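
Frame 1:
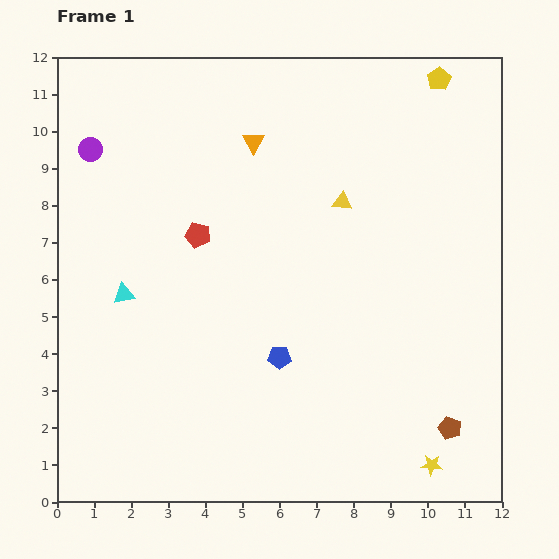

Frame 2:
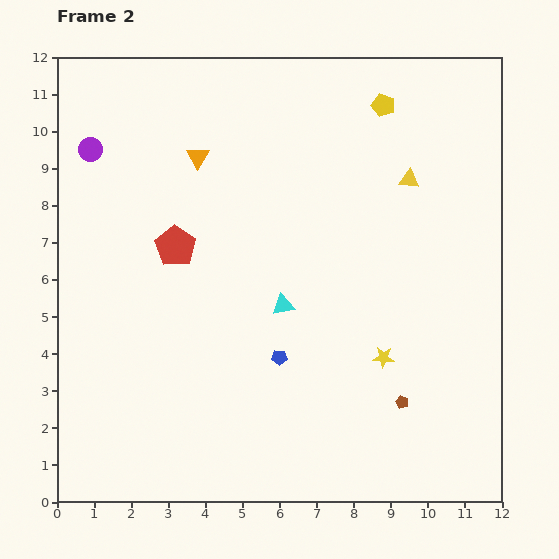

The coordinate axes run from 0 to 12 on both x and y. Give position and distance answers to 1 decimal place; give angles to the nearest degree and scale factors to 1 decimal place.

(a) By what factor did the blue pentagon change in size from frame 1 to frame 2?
0.7×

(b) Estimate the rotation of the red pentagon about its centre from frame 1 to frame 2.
21° clockwise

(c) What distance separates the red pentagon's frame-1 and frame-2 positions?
0.7

The red pentagon moved from (3.8, 7.2) to (3.2, 6.9), a distance of √(0.6² + 0.3²) ≈ 0.7.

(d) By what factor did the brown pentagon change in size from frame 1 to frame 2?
0.6×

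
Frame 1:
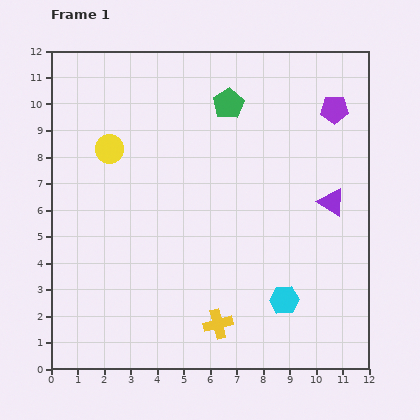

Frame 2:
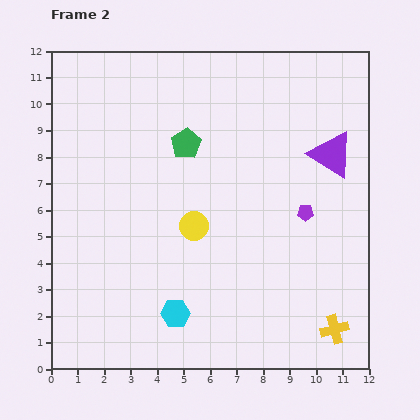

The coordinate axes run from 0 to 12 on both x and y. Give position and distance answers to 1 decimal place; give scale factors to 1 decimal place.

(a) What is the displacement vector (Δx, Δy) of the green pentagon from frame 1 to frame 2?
(-1.6, -1.5)

The green pentagon was at (6.7, 10.0) in frame 1 and (5.1, 8.5) in frame 2.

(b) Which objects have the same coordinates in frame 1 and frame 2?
none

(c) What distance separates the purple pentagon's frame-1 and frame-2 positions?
4.1

The purple pentagon moved from (10.7, 9.8) to (9.6, 5.9), a distance of √(1.1² + 3.9²) ≈ 4.1.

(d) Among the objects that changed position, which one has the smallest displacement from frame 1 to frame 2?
the purple triangle

(moved 1.8)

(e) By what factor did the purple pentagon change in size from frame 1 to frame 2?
0.6×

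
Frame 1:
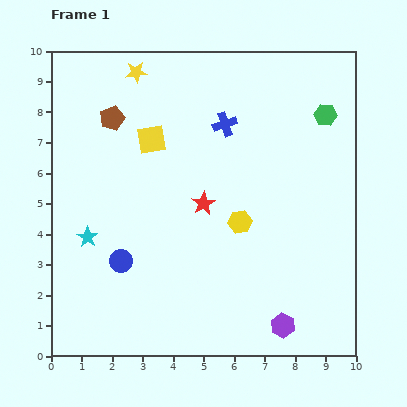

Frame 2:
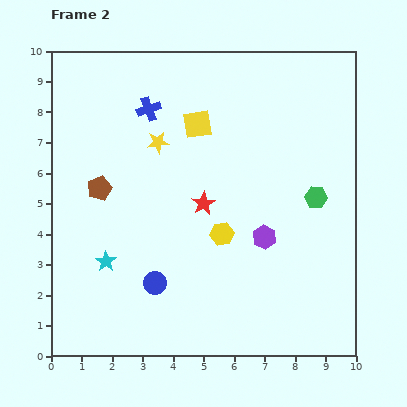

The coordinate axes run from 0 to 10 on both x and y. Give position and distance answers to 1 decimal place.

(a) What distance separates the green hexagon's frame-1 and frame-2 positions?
2.7

The green hexagon moved from (9.0, 7.9) to (8.7, 5.2), a distance of √(0.3² + 2.7²) ≈ 2.7.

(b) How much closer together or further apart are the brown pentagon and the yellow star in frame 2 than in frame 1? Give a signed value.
+0.7

Distance in frame 1: 1.7. Distance in frame 2: 2.4.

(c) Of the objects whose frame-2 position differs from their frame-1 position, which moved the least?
the yellow hexagon

(moved 0.7)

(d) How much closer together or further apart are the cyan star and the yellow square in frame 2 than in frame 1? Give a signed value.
+1.6

Distance in frame 1: 3.8. Distance in frame 2: 5.4.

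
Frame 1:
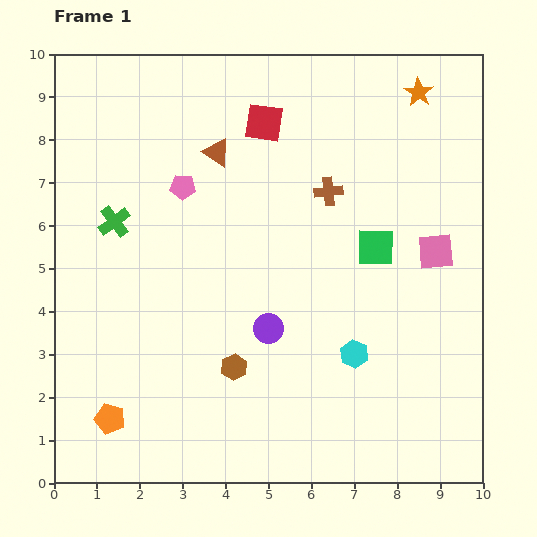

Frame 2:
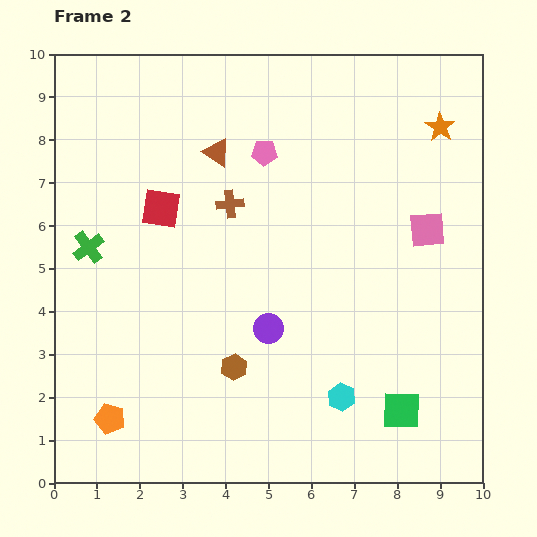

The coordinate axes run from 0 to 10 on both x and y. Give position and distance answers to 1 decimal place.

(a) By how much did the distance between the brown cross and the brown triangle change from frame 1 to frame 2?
-1.6

Distance in frame 1: 2.8. Distance in frame 2: 1.2.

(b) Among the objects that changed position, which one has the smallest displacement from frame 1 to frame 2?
the pink square

(moved 0.5)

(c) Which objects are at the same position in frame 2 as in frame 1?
the orange pentagon, the brown triangle, the brown hexagon, the purple circle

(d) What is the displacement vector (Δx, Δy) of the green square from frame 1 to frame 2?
(0.6, -3.8)

The green square was at (7.5, 5.5) in frame 1 and (8.1, 1.7) in frame 2.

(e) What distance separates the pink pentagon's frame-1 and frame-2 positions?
2.1

The pink pentagon moved from (3.0, 6.9) to (4.9, 7.7), a distance of √(1.9² + 0.8²) ≈ 2.1.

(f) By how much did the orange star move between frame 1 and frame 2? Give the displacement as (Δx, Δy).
(0.5, -0.8)

The orange star was at (8.5, 9.1) in frame 1 and (9.0, 8.3) in frame 2.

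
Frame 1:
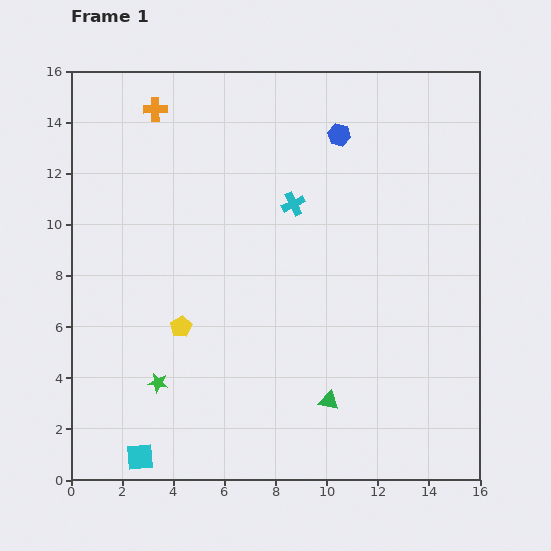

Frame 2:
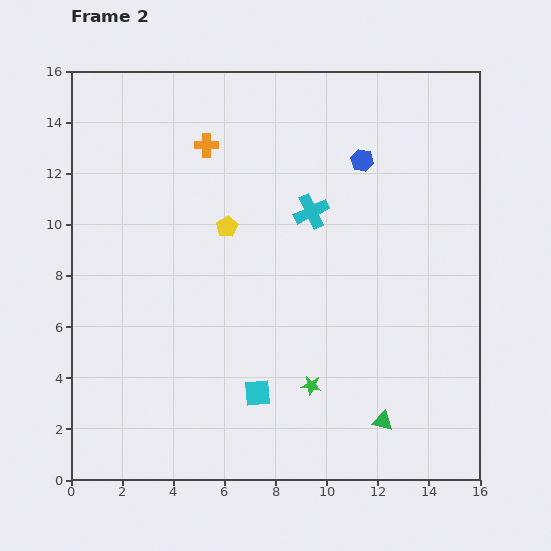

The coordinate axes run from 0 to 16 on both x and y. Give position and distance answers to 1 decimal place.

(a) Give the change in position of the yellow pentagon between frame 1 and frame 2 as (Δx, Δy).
(1.8, 3.9)

The yellow pentagon was at (4.3, 6.0) in frame 1 and (6.1, 9.9) in frame 2.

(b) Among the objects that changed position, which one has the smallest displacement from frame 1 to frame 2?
the cyan cross

(moved 0.8)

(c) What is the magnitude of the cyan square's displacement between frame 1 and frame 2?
5.2

The cyan square moved from (2.7, 0.9) to (7.3, 3.4), a distance of √(4.6² + 2.5²) ≈ 5.2.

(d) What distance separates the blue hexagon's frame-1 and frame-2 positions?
1.3

The blue hexagon moved from (10.5, 13.5) to (11.4, 12.5), a distance of √(0.9² + 1.0²) ≈ 1.3.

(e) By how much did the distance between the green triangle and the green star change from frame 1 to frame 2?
-3.6

Distance in frame 1: 6.7. Distance in frame 2: 3.1.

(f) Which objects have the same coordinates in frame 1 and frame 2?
none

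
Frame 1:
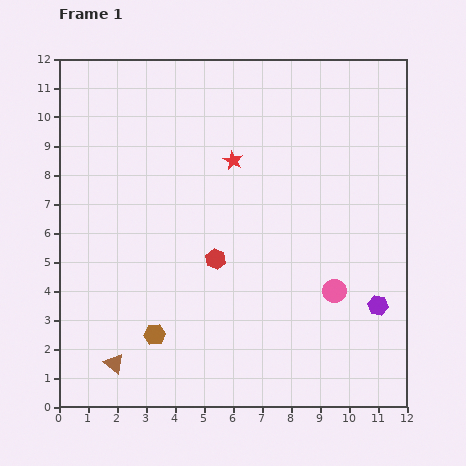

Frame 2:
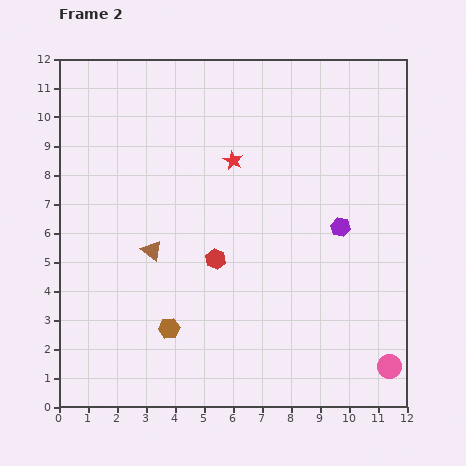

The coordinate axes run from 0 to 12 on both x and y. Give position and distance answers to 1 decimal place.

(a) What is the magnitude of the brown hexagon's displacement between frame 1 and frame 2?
0.5

The brown hexagon moved from (3.3, 2.5) to (3.8, 2.7), a distance of √(0.5² + 0.2²) ≈ 0.5.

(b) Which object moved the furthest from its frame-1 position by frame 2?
the brown triangle

(moved 4.1; next 3.2)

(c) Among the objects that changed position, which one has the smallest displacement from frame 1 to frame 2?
the brown hexagon

(moved 0.5)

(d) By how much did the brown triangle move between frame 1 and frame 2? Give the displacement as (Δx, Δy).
(1.3, 3.9)

The brown triangle was at (1.9, 1.5) in frame 1 and (3.2, 5.4) in frame 2.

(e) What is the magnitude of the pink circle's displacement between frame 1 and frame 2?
3.2

The pink circle moved from (9.5, 4.0) to (11.4, 1.4), a distance of √(1.9² + 2.6²) ≈ 3.2.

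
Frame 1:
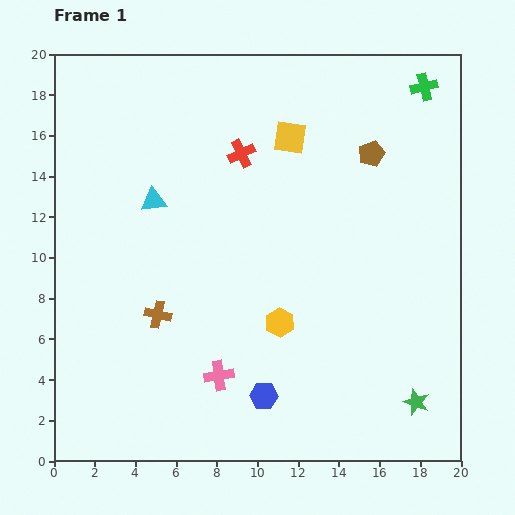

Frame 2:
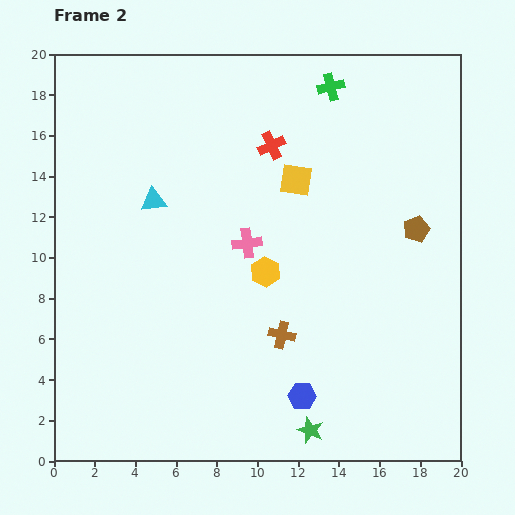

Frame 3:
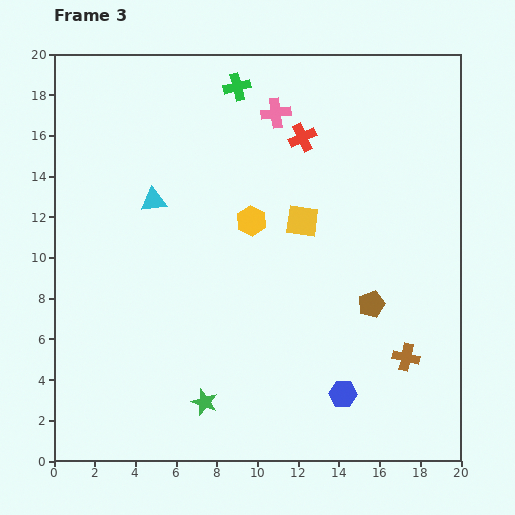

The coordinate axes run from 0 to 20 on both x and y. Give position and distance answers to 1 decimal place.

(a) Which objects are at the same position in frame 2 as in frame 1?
the cyan triangle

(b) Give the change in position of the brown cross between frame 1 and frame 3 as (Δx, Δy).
(12.2, -2.1)

The brown cross was at (5.1, 7.2) in frame 1 and (17.3, 5.1) in frame 3.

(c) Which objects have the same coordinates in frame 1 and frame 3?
the cyan triangle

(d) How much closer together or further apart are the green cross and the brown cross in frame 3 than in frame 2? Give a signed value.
+3.3

Distance in frame 2: 12.4. Distance in frame 3: 15.7.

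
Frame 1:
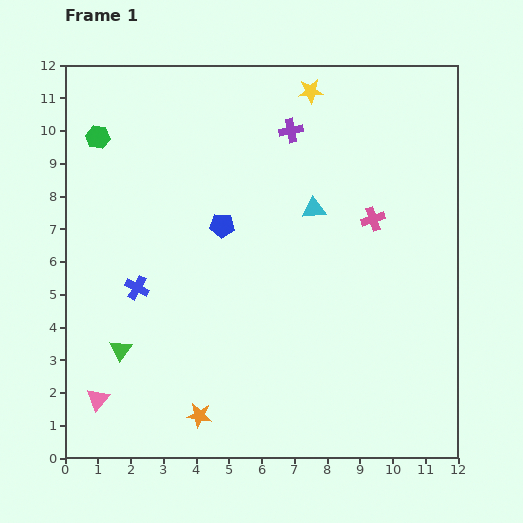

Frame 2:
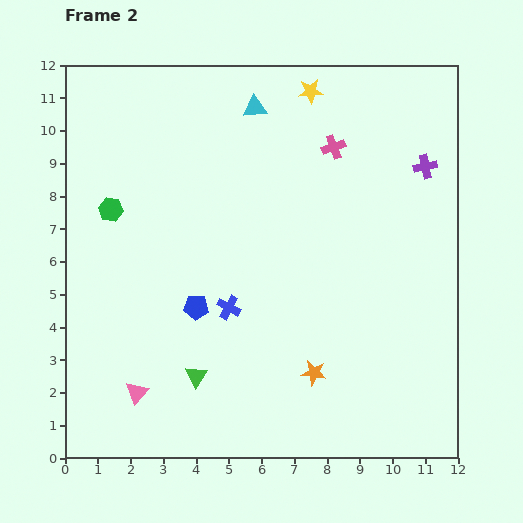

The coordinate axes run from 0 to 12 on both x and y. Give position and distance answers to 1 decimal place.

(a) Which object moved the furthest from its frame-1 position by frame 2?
the purple cross

(moved 4.2; next 3.7)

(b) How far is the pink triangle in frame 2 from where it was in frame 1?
1.2

The pink triangle moved from (1.0, 1.8) to (2.2, 2.0), a distance of √(1.2² + 0.2²) ≈ 1.2.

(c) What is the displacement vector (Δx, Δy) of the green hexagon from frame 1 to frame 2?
(0.4, -2.2)

The green hexagon was at (1.0, 9.8) in frame 1 and (1.4, 7.6) in frame 2.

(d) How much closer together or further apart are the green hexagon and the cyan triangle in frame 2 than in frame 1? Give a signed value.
-1.6

Distance in frame 1: 7.0. Distance in frame 2: 5.4.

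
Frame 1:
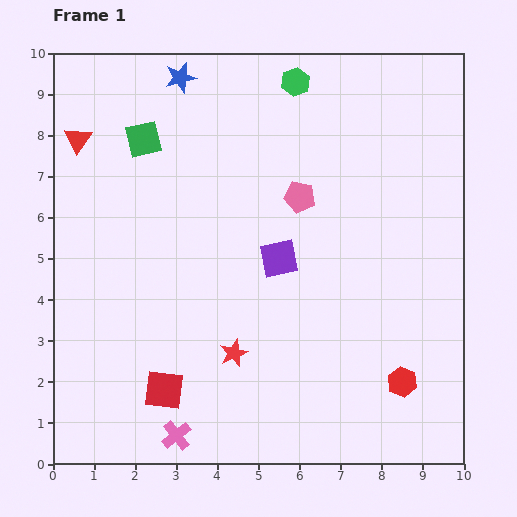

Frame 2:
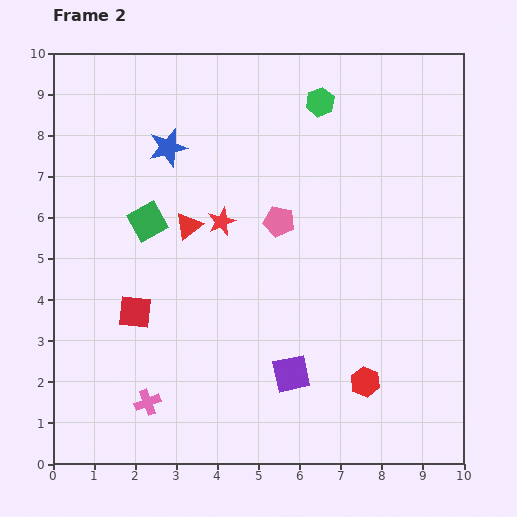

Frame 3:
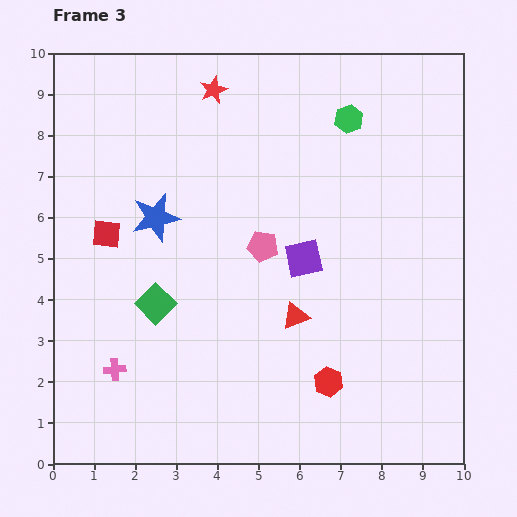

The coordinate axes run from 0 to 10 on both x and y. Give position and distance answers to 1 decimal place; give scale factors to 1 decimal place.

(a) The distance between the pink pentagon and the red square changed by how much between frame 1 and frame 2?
-1.6

Distance in frame 1: 5.7. Distance in frame 2: 4.1.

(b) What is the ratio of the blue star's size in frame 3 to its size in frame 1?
1.5×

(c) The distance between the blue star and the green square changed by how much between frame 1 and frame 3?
+0.4

Distance in frame 1: 1.7. Distance in frame 3: 2.1.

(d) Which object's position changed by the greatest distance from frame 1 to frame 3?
the red triangle

(moved 6.8; next 6.4)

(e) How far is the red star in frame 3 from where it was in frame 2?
3.2

The red star moved from (4.1, 5.9) to (3.9, 9.1), a distance of √(0.2² + 3.2²) ≈ 3.2.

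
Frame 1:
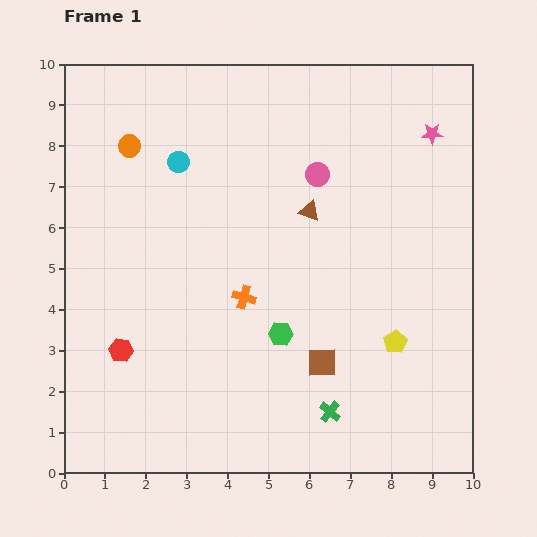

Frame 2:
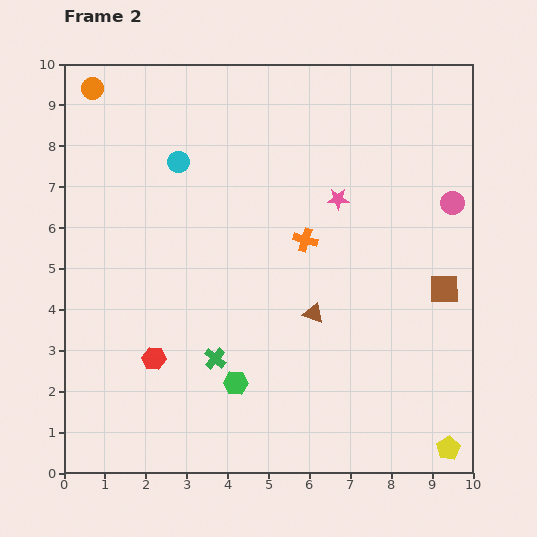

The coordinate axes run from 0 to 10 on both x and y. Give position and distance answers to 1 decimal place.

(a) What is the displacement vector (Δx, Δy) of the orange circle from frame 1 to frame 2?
(-0.9, 1.4)

The orange circle was at (1.6, 8.0) in frame 1 and (0.7, 9.4) in frame 2.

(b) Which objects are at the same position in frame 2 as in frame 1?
the cyan circle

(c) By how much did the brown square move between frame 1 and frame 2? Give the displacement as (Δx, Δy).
(3.0, 1.8)

The brown square was at (6.3, 2.7) in frame 1 and (9.3, 4.5) in frame 2.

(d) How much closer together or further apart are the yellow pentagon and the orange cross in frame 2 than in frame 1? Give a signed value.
+2.3

Distance in frame 1: 3.9. Distance in frame 2: 6.2.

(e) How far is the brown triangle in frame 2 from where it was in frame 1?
2.5

The brown triangle moved from (6.0, 6.4) to (6.1, 3.9), a distance of √(0.1² + 2.5²) ≈ 2.5.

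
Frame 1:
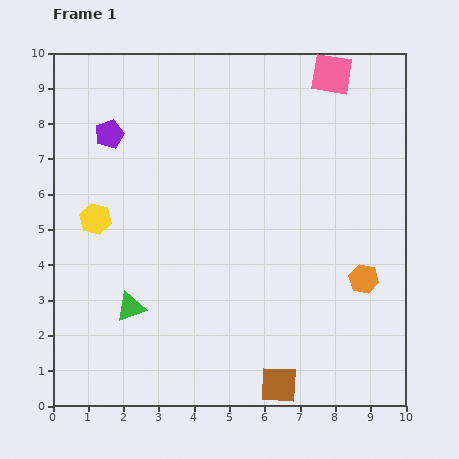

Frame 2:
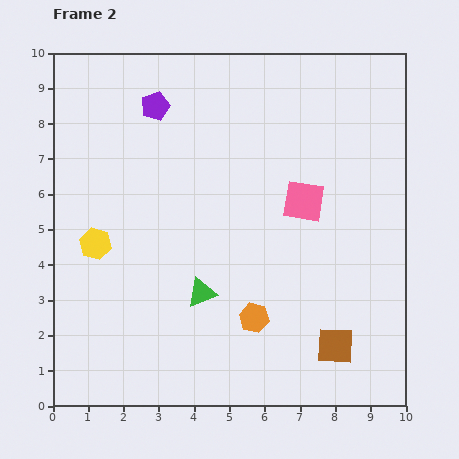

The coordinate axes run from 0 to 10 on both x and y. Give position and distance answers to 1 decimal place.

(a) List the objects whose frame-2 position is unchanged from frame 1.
none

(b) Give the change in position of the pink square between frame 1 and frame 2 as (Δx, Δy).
(-0.8, -3.6)

The pink square was at (7.9, 9.4) in frame 1 and (7.1, 5.8) in frame 2.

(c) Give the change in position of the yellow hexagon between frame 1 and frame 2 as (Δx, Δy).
(0.0, -0.7)

The yellow hexagon was at (1.2, 5.3) in frame 1 and (1.2, 4.6) in frame 2.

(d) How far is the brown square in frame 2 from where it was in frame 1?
1.9

The brown square moved from (6.4, 0.6) to (8.0, 1.7), a distance of √(1.6² + 1.1²) ≈ 1.9.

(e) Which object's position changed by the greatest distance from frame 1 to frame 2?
the pink square

(moved 3.7; next 3.3)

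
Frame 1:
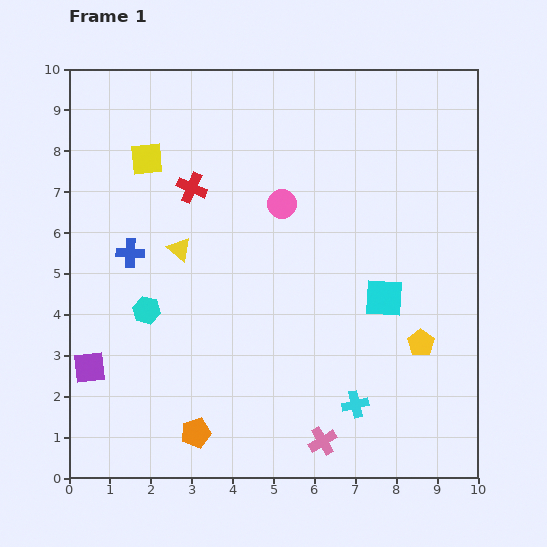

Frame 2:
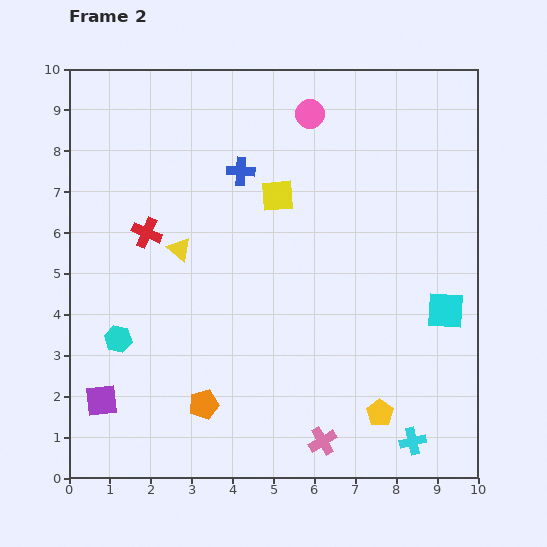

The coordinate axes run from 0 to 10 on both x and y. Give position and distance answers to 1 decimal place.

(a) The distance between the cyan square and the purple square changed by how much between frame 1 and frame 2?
+1.3

Distance in frame 1: 7.4. Distance in frame 2: 8.7.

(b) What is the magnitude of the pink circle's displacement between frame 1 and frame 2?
2.3

The pink circle moved from (5.2, 6.7) to (5.9, 8.9), a distance of √(0.7² + 2.2²) ≈ 2.3.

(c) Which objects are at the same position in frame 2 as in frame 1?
the yellow triangle, the pink cross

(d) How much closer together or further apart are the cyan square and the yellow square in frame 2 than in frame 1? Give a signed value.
-1.7

Distance in frame 1: 6.7. Distance in frame 2: 5.0.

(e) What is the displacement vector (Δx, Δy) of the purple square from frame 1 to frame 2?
(0.3, -0.8)

The purple square was at (0.5, 2.7) in frame 1 and (0.8, 1.9) in frame 2.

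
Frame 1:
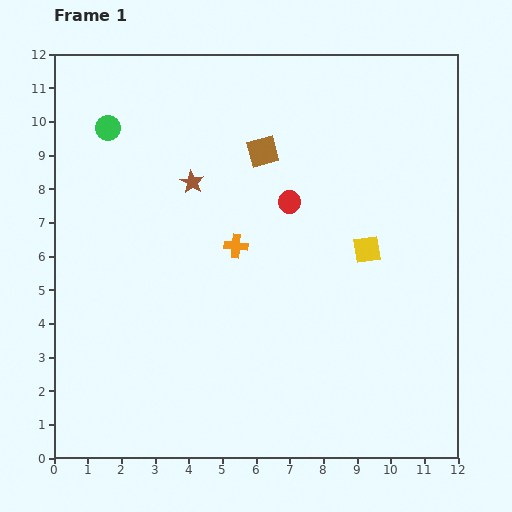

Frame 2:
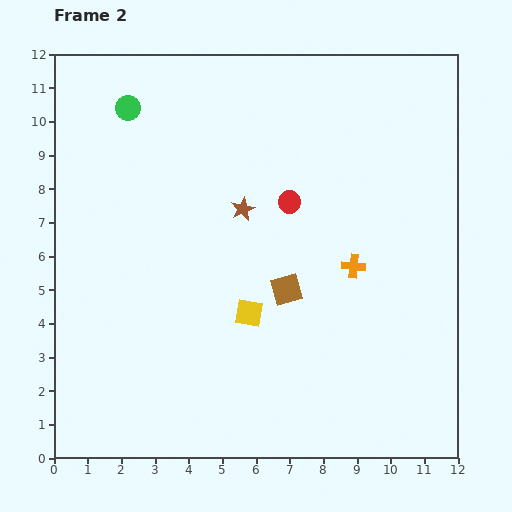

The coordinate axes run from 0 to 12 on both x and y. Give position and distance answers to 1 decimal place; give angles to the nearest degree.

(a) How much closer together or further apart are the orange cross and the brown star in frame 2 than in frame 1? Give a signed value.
+1.4

Distance in frame 1: 2.3. Distance in frame 2: 3.7.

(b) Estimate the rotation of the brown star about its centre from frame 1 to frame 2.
15° clockwise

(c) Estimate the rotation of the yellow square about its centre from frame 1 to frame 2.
17° clockwise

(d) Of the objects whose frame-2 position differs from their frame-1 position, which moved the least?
the green circle

(moved 0.8)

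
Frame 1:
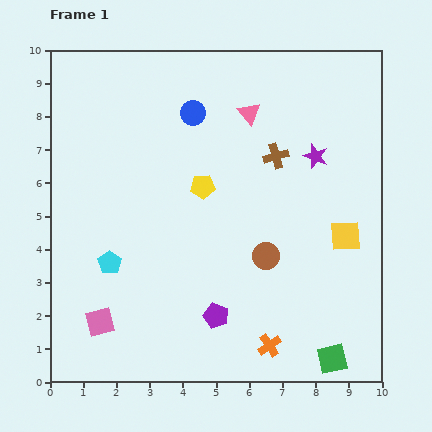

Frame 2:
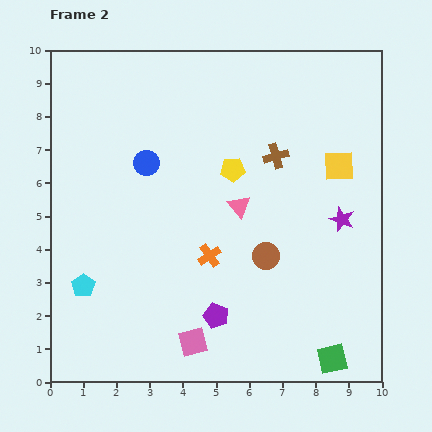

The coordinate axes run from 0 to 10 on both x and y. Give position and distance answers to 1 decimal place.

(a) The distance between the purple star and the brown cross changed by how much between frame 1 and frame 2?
+1.6

Distance in frame 1: 1.2. Distance in frame 2: 2.8.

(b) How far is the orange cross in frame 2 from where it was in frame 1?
3.2

The orange cross moved from (6.6, 1.1) to (4.8, 3.8), a distance of √(1.8² + 2.7²) ≈ 3.2.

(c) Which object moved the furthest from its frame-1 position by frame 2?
the orange cross

(moved 3.2; next 2.9)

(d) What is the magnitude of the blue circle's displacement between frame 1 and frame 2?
2.1

The blue circle moved from (4.3, 8.1) to (2.9, 6.6), a distance of √(1.4² + 1.5²) ≈ 2.1.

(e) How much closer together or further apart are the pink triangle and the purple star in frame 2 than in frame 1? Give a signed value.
+0.7

Distance in frame 1: 2.4. Distance in frame 2: 3.1.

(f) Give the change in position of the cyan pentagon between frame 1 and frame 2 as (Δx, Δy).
(-0.8, -0.7)

The cyan pentagon was at (1.8, 3.6) in frame 1 and (1.0, 2.9) in frame 2.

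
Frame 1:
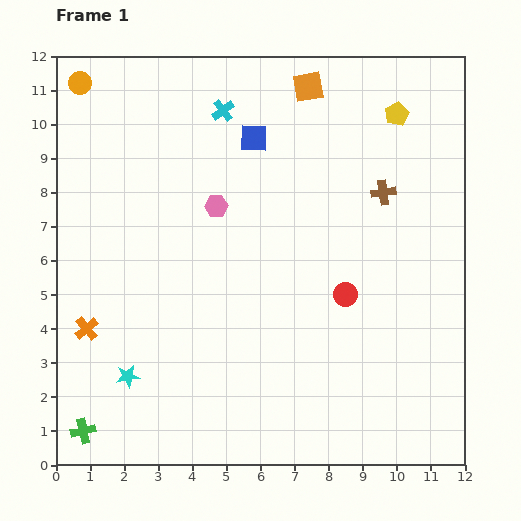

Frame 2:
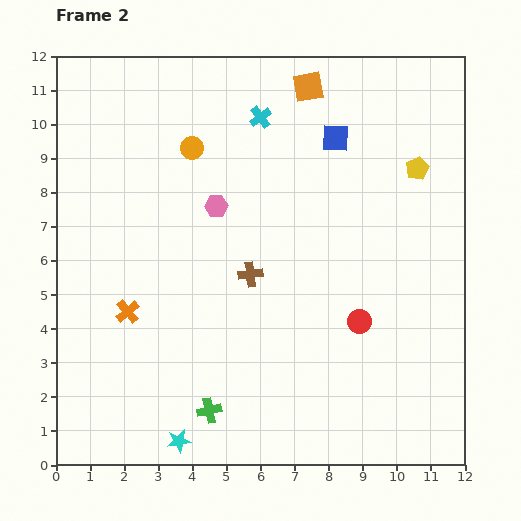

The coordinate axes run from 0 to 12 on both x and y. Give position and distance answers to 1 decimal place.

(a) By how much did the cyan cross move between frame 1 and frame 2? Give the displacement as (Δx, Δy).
(1.1, -0.2)

The cyan cross was at (4.9, 10.4) in frame 1 and (6.0, 10.2) in frame 2.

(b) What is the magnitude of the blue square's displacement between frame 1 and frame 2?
2.4

The blue square moved from (5.8, 9.6) to (8.2, 9.6), a distance of √(2.4² + 0.0²) ≈ 2.4.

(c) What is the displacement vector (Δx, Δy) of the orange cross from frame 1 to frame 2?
(1.2, 0.5)

The orange cross was at (0.9, 4.0) in frame 1 and (2.1, 4.5) in frame 2.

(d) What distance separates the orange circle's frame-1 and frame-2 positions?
3.8

The orange circle moved from (0.7, 11.2) to (4.0, 9.3), a distance of √(3.3² + 1.9²) ≈ 3.8.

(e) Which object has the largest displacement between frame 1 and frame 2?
the brown cross

(moved 4.6; next 3.8)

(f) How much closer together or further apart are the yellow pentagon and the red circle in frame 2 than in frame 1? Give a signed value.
-0.7

Distance in frame 1: 5.5. Distance in frame 2: 4.8.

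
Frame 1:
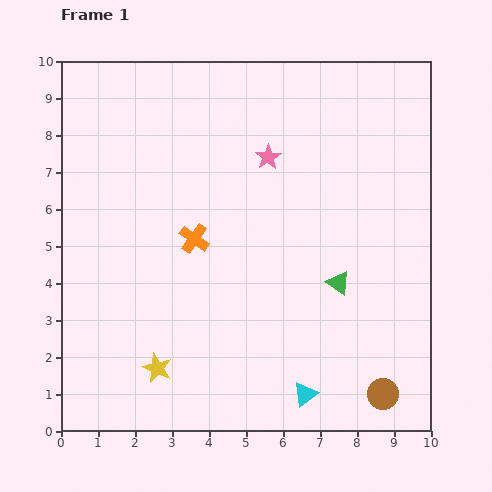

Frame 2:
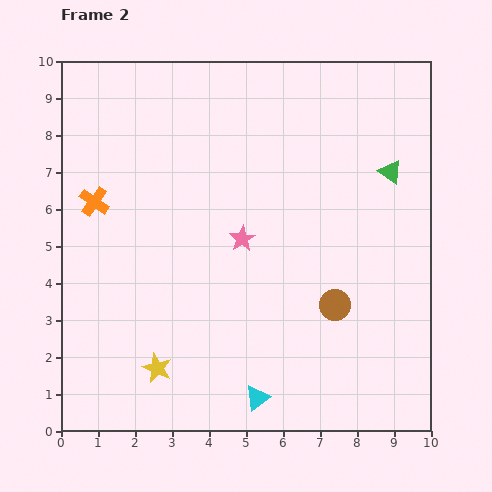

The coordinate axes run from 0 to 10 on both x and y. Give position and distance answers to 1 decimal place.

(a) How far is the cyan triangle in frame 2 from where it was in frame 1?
1.3

The cyan triangle moved from (6.6, 1.0) to (5.3, 0.9), a distance of √(1.3² + 0.1²) ≈ 1.3.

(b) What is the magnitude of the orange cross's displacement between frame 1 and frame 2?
2.9

The orange cross moved from (3.6, 5.2) to (0.9, 6.2), a distance of √(2.7² + 1.0²) ≈ 2.9.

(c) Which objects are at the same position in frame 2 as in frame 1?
the yellow star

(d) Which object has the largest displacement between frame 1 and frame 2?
the green triangle

(moved 3.3; next 2.9)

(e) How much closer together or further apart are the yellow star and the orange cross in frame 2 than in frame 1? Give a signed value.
+1.2

Distance in frame 1: 3.6. Distance in frame 2: 4.8.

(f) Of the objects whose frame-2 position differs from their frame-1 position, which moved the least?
the cyan triangle

(moved 1.3)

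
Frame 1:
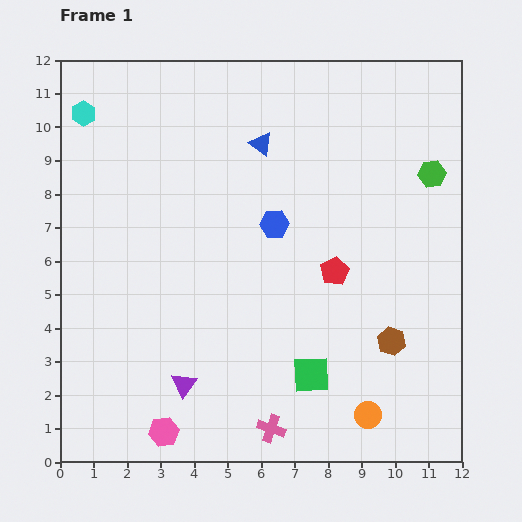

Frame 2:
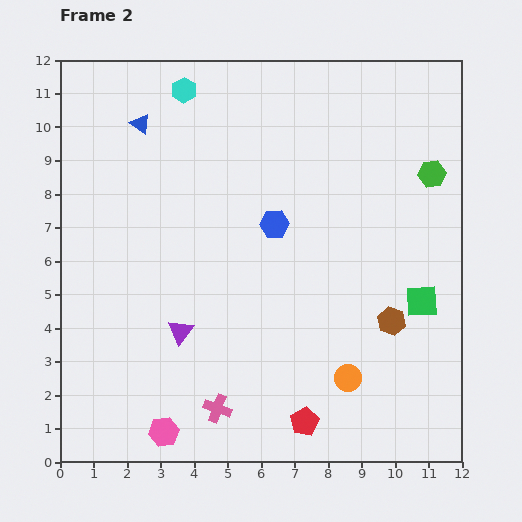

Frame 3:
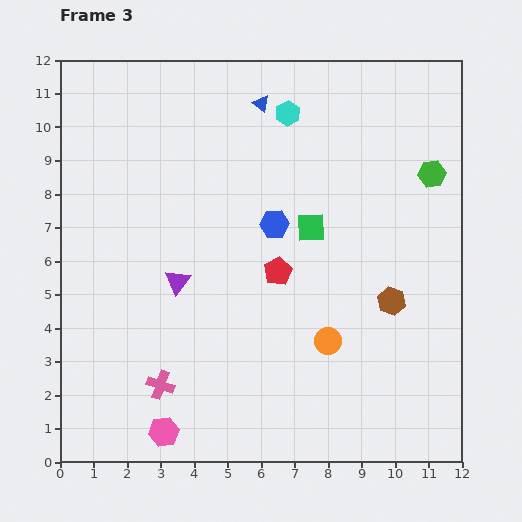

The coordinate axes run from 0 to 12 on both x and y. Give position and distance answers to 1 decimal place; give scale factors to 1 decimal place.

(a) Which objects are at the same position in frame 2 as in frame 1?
the blue hexagon, the pink hexagon, the green hexagon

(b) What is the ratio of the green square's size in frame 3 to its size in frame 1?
0.8×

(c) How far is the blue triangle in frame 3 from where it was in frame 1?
1.2

The blue triangle moved from (6.0, 9.5) to (6.0, 10.7), a distance of √(0.0² + 1.2²) ≈ 1.2.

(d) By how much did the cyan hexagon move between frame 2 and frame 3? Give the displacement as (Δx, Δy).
(3.1, -0.7)

The cyan hexagon was at (3.7, 11.1) in frame 2 and (6.8, 10.4) in frame 3.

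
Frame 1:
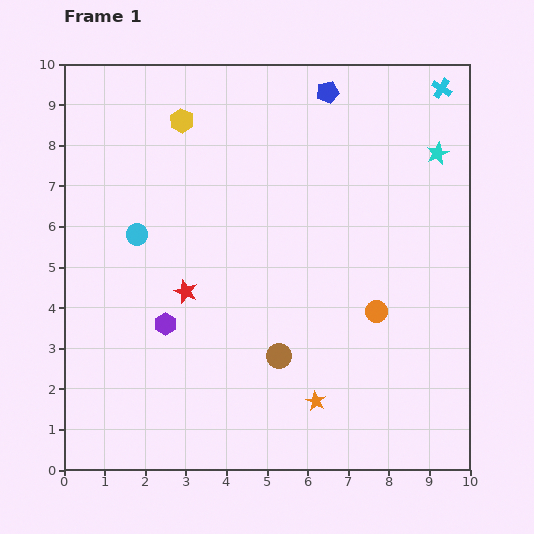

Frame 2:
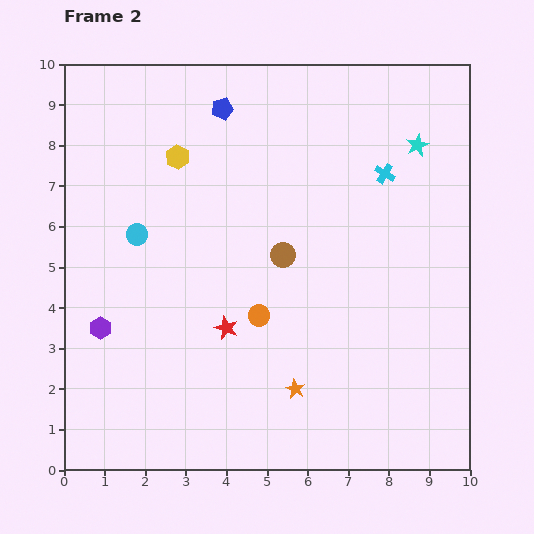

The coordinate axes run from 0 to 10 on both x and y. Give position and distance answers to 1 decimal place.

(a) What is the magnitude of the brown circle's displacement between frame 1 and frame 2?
2.5

The brown circle moved from (5.3, 2.8) to (5.4, 5.3), a distance of √(0.1² + 2.5²) ≈ 2.5.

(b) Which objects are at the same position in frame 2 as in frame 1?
the cyan circle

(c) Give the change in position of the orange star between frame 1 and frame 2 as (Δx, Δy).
(-0.5, 0.3)

The orange star was at (6.2, 1.7) in frame 1 and (5.7, 2.0) in frame 2.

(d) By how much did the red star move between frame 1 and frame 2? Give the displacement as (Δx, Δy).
(1.0, -0.9)

The red star was at (3.0, 4.4) in frame 1 and (4.0, 3.5) in frame 2.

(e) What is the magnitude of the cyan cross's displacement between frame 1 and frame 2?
2.5

The cyan cross moved from (9.3, 9.4) to (7.9, 7.3), a distance of √(1.4² + 2.1²) ≈ 2.5.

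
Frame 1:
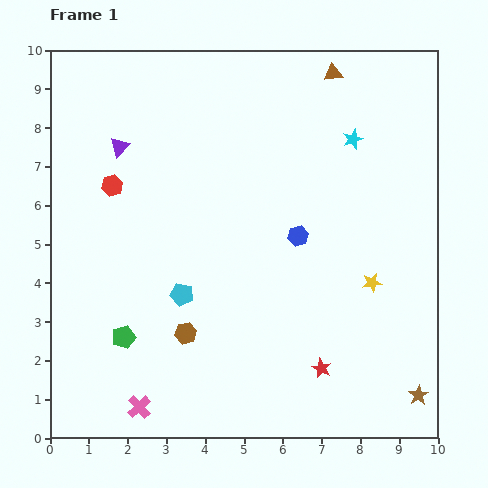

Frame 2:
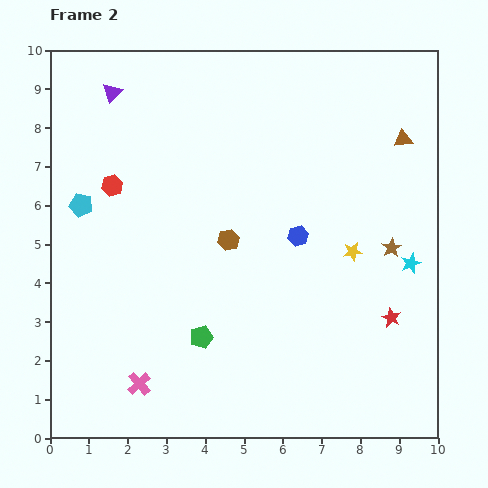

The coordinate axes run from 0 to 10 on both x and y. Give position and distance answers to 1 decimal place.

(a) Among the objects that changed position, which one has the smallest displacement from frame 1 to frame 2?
the pink cross

(moved 0.6)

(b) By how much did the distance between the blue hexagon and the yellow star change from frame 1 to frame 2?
-0.7

Distance in frame 1: 2.2. Distance in frame 2: 1.5.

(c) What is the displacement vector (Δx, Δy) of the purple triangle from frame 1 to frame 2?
(-0.2, 1.4)

The purple triangle was at (1.8, 7.5) in frame 1 and (1.6, 8.9) in frame 2.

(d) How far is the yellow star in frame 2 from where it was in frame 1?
0.9

The yellow star moved from (8.3, 4.0) to (7.8, 4.8), a distance of √(0.5² + 0.8²) ≈ 0.9.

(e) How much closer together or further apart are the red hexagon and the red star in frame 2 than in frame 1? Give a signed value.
+0.8

Distance in frame 1: 7.2. Distance in frame 2: 8.0.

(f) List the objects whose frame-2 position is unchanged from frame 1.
the blue hexagon, the red hexagon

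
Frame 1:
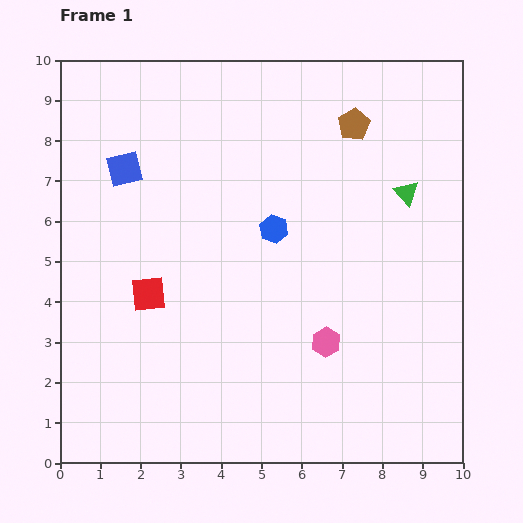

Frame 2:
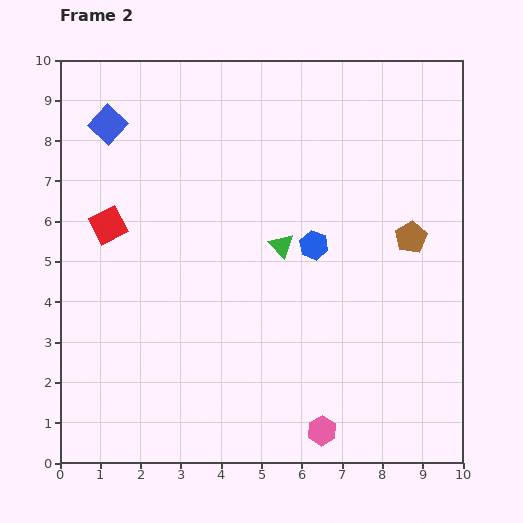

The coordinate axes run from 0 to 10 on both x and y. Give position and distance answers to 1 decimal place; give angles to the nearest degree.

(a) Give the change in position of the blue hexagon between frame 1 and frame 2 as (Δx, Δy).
(1.0, -0.4)

The blue hexagon was at (5.3, 5.8) in frame 1 and (6.3, 5.4) in frame 2.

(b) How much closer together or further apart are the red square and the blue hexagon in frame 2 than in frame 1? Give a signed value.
+1.6

Distance in frame 1: 3.5. Distance in frame 2: 5.1.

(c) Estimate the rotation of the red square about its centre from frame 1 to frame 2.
21° counter-clockwise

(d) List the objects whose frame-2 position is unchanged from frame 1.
none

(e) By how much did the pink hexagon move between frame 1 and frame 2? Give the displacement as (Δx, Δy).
(-0.1, -2.2)

The pink hexagon was at (6.6, 3.0) in frame 1 and (6.5, 0.8) in frame 2.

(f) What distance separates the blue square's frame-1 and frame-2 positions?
1.2

The blue square moved from (1.6, 7.3) to (1.2, 8.4), a distance of √(0.4² + 1.1²) ≈ 1.2.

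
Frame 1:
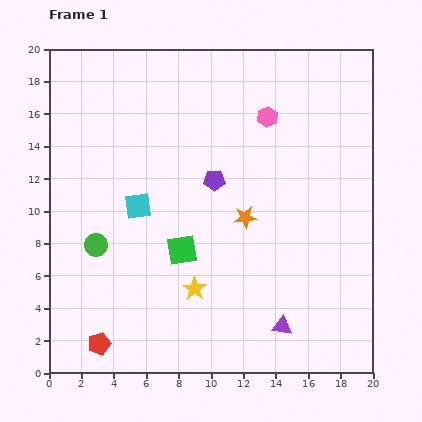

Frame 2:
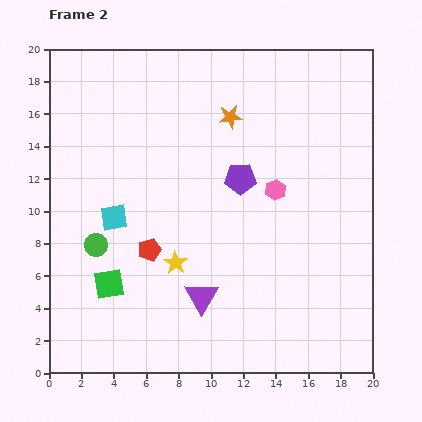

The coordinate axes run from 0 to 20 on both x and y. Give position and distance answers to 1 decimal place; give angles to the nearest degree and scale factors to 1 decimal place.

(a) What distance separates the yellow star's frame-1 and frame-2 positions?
2.0

The yellow star moved from (9.0, 5.2) to (7.8, 6.8), a distance of √(1.2² + 1.6²) ≈ 2.0.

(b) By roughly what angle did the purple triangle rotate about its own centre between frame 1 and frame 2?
53° clockwise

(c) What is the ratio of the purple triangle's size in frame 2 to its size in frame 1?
1.6×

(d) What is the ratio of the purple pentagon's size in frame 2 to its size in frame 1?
1.5×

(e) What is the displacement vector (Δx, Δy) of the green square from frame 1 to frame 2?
(-4.5, -2.1)

The green square was at (8.2, 7.6) in frame 1 and (3.7, 5.5) in frame 2.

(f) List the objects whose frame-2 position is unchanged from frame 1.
the green circle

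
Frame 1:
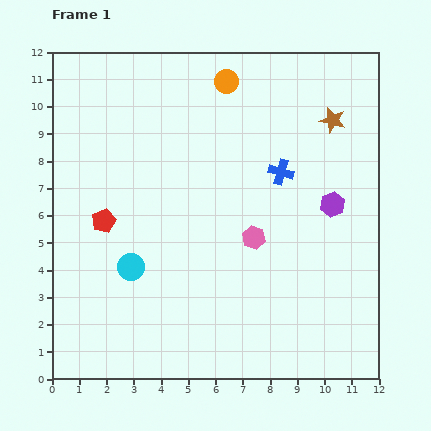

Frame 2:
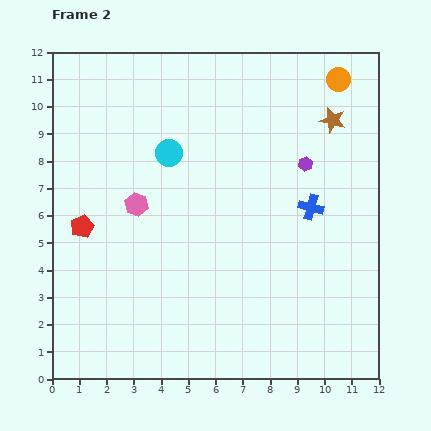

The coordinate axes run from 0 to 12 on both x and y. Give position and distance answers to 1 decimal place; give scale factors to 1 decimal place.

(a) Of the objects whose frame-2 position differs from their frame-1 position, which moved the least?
the red pentagon

(moved 0.8)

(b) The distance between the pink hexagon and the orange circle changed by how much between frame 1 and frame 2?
+2.9

Distance in frame 1: 5.8. Distance in frame 2: 8.7.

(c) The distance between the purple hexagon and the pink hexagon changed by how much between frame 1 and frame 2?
+3.3

Distance in frame 1: 3.1. Distance in frame 2: 6.4.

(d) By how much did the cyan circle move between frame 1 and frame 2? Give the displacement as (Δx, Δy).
(1.4, 4.2)

The cyan circle was at (2.9, 4.1) in frame 1 and (4.3, 8.3) in frame 2.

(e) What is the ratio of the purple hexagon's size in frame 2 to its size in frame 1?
0.6×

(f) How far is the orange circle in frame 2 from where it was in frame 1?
4.1

The orange circle moved from (6.4, 10.9) to (10.5, 11.0), a distance of √(4.1² + 0.1²) ≈ 4.1.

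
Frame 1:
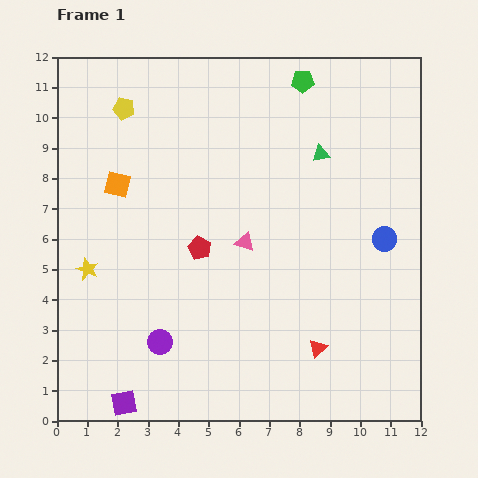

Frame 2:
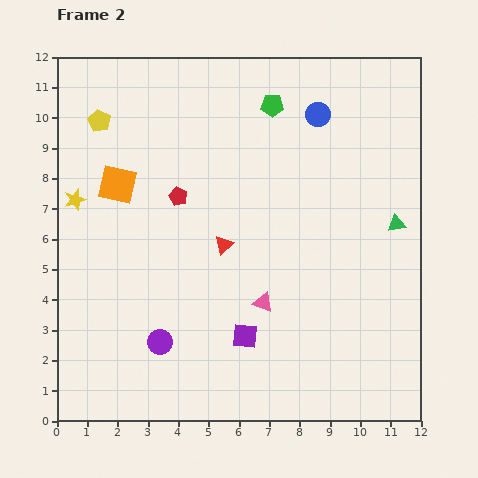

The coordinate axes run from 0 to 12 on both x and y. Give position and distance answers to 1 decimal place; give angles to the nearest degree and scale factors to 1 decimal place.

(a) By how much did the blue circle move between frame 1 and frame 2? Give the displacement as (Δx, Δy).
(-2.2, 4.1)

The blue circle was at (10.8, 6.0) in frame 1 and (8.6, 10.1) in frame 2.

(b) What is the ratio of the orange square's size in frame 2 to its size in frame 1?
1.5×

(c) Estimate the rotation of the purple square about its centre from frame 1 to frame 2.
16° clockwise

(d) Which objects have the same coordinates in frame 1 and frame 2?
the orange square, the purple circle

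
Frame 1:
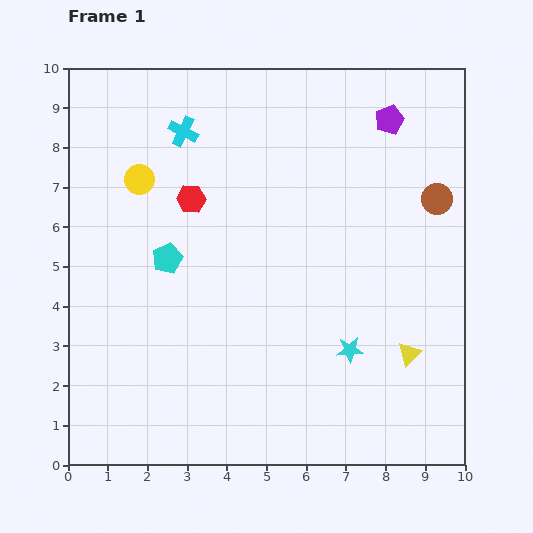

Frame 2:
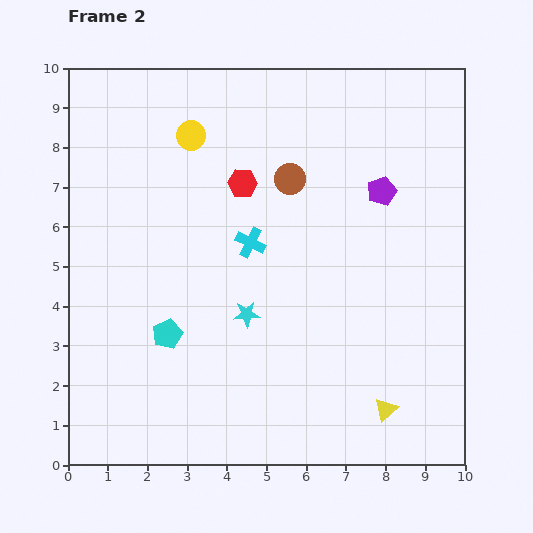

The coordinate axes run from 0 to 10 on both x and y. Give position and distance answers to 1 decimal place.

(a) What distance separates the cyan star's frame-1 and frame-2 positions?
2.8

The cyan star moved from (7.1, 2.9) to (4.5, 3.8), a distance of √(2.6² + 0.9²) ≈ 2.8.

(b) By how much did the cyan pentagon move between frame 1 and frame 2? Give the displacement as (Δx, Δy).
(0.0, -1.9)

The cyan pentagon was at (2.5, 5.2) in frame 1 and (2.5, 3.3) in frame 2.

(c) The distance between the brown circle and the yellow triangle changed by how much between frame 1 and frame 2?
+2.3

Distance in frame 1: 4.0. Distance in frame 2: 6.3.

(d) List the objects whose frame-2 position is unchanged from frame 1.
none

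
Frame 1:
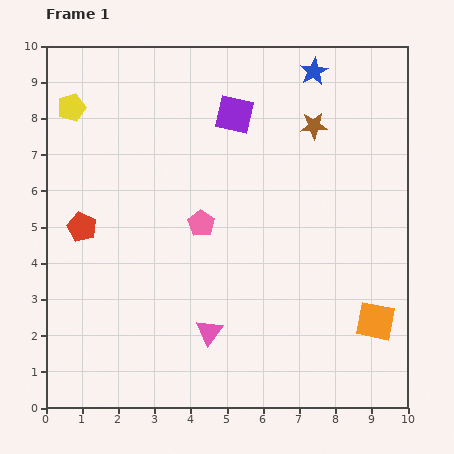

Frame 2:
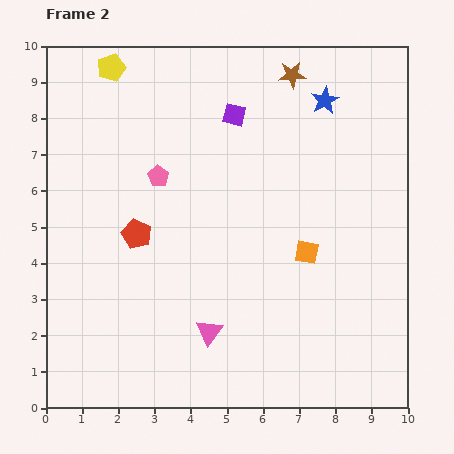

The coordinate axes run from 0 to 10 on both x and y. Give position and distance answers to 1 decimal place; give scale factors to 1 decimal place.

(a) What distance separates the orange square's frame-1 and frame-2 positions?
2.7

The orange square moved from (9.1, 2.4) to (7.2, 4.3), a distance of √(1.9² + 1.9²) ≈ 2.7.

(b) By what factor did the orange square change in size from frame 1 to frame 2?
0.6×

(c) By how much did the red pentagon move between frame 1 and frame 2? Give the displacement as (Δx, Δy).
(1.5, -0.2)

The red pentagon was at (1.0, 5.0) in frame 1 and (2.5, 4.8) in frame 2.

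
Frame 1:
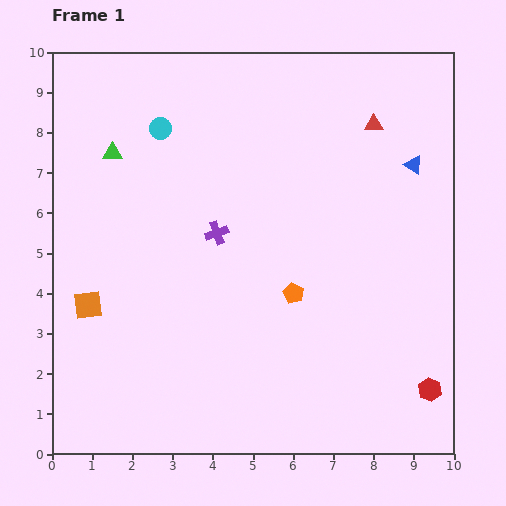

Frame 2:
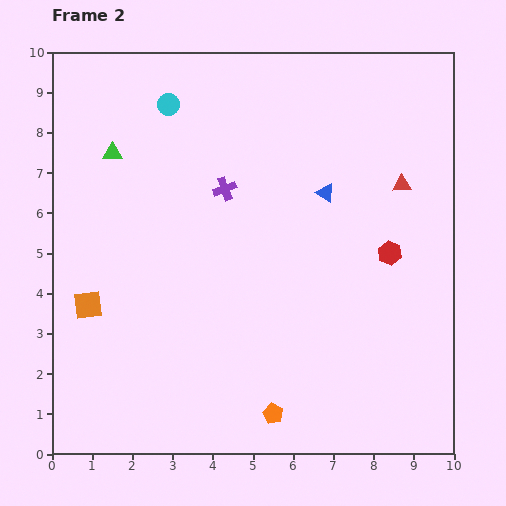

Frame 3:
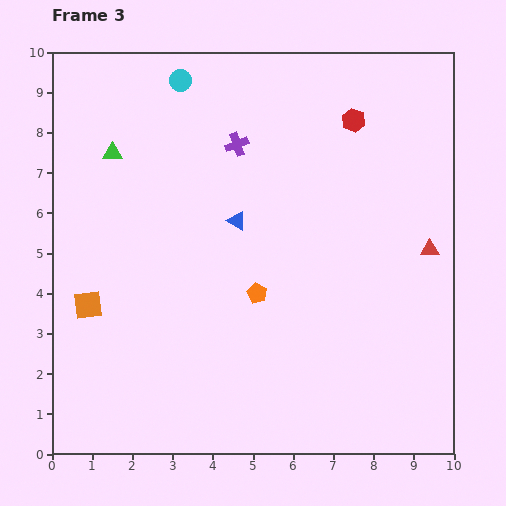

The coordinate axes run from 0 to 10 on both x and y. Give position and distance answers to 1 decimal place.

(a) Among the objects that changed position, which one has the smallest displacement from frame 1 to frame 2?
the cyan circle

(moved 0.6)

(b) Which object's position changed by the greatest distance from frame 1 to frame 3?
the red hexagon

(moved 7.0; next 4.6)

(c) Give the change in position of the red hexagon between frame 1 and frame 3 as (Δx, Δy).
(-1.9, 6.7)

The red hexagon was at (9.4, 1.6) in frame 1 and (7.5, 8.3) in frame 3.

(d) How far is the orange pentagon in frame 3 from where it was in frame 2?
3.0

The orange pentagon moved from (5.5, 1.0) to (5.1, 4.0), a distance of √(0.4² + 3.0²) ≈ 3.0.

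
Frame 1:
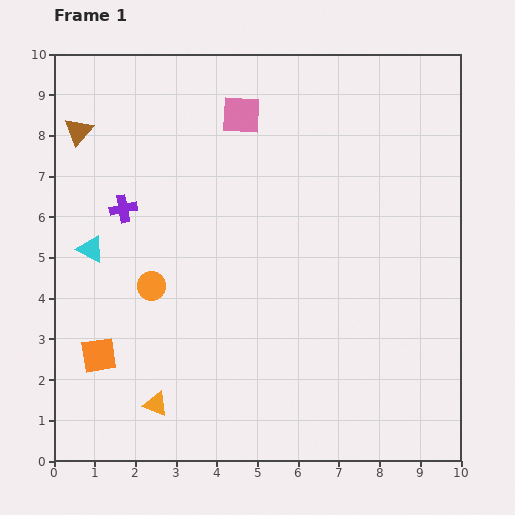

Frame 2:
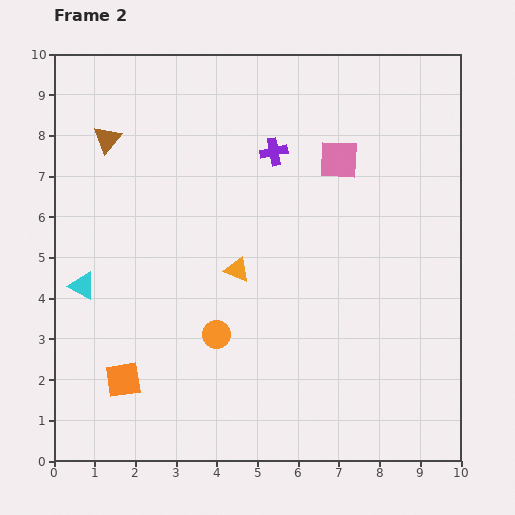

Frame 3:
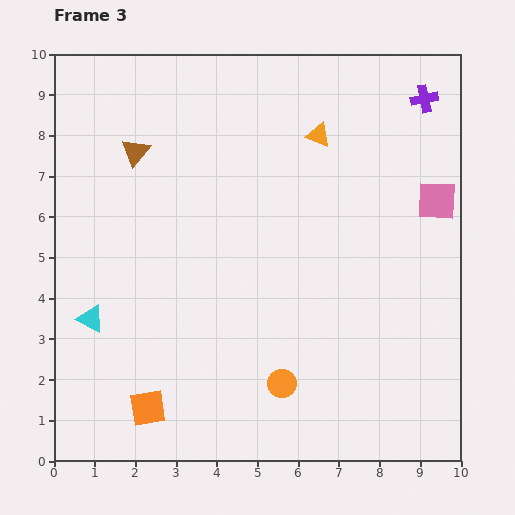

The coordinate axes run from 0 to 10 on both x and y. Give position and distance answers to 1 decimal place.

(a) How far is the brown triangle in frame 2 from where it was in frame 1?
0.7

The brown triangle moved from (0.6, 8.1) to (1.3, 7.9), a distance of √(0.7² + 0.2²) ≈ 0.7.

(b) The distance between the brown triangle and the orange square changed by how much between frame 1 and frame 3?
+0.8

Distance in frame 1: 5.5. Distance in frame 3: 6.3.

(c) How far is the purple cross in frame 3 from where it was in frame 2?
3.9

The purple cross moved from (5.4, 7.6) to (9.1, 8.9), a distance of √(3.7² + 1.3²) ≈ 3.9.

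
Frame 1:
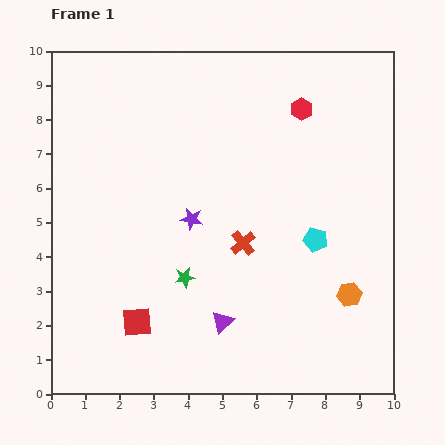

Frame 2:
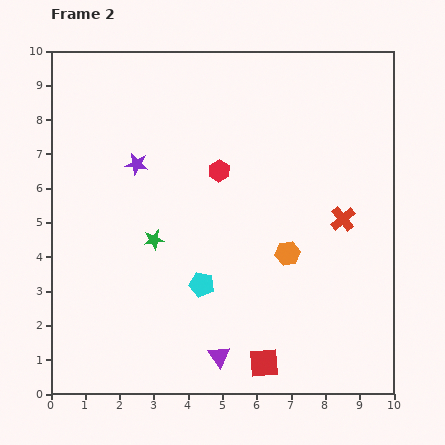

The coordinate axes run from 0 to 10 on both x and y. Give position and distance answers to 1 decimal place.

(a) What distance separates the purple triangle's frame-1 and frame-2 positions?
1.0

The purple triangle moved from (5.0, 2.1) to (4.9, 1.1), a distance of √(0.1² + 1.0²) ≈ 1.0.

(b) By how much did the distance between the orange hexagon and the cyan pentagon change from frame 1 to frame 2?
+0.8

Distance in frame 1: 1.9. Distance in frame 2: 2.7.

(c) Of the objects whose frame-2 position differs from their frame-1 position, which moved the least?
the purple triangle

(moved 1.0)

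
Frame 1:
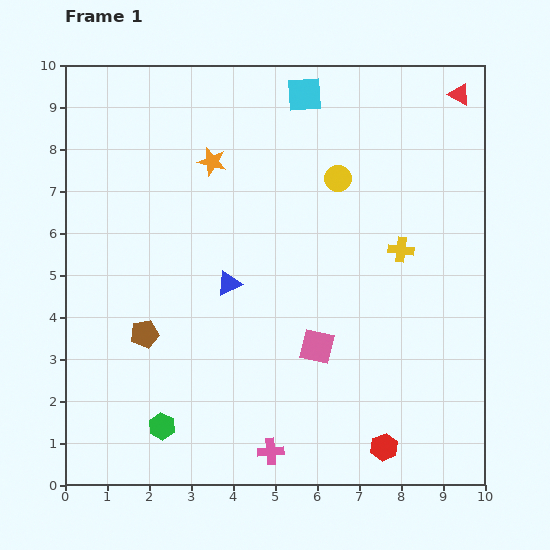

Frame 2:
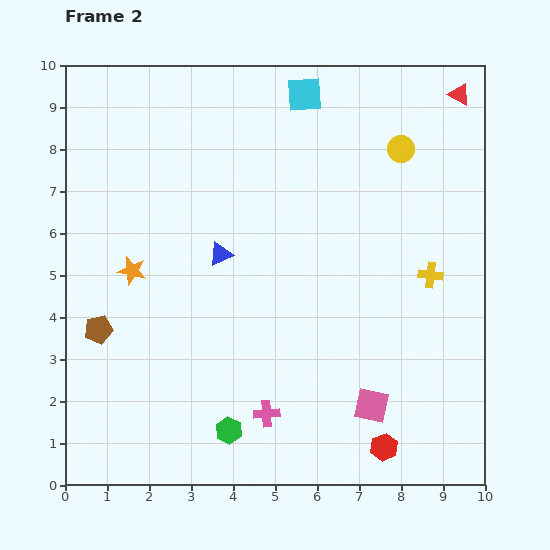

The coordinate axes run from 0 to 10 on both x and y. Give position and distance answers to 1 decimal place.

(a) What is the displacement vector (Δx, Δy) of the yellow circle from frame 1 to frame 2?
(1.5, 0.7)

The yellow circle was at (6.5, 7.3) in frame 1 and (8.0, 8.0) in frame 2.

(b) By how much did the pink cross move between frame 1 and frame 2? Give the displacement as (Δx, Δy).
(-0.1, 0.9)

The pink cross was at (4.9, 0.8) in frame 1 and (4.8, 1.7) in frame 2.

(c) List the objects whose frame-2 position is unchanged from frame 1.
the red triangle, the cyan square, the red hexagon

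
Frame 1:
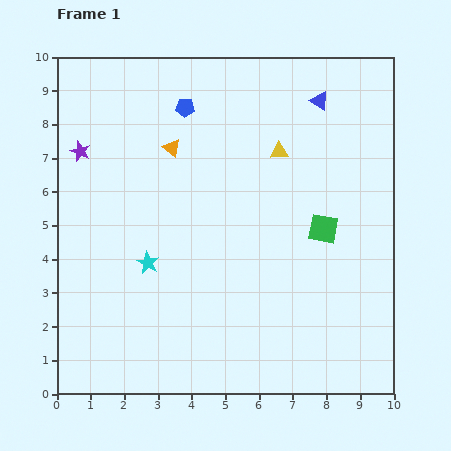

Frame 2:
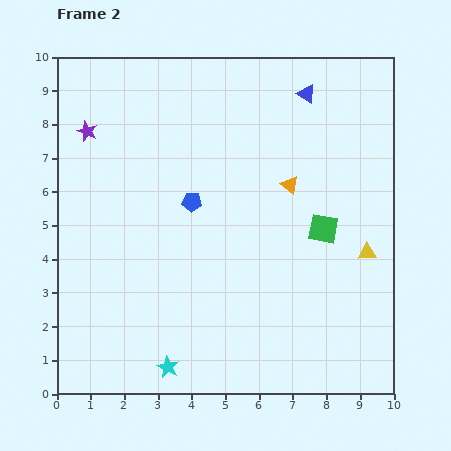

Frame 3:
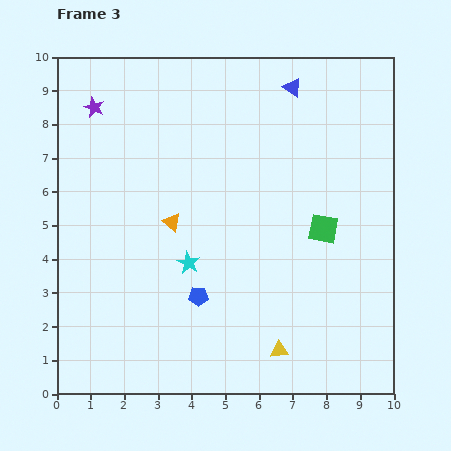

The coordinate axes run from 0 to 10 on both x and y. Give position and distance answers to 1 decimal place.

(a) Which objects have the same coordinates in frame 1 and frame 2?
the green square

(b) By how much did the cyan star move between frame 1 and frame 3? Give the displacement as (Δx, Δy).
(1.2, 0.0)

The cyan star was at (2.7, 3.9) in frame 1 and (3.9, 3.9) in frame 3.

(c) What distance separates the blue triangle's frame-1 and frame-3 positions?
0.9

The blue triangle moved from (7.8, 8.7) to (7.0, 9.1), a distance of √(0.8² + 0.4²) ≈ 0.9.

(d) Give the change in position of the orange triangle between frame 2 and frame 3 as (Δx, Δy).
(-3.5, -1.1)

The orange triangle was at (6.9, 6.2) in frame 2 and (3.4, 5.1) in frame 3.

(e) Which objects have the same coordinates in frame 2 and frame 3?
the green square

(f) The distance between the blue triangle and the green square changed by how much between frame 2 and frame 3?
+0.3

Distance in frame 2: 4.0. Distance in frame 3: 4.3.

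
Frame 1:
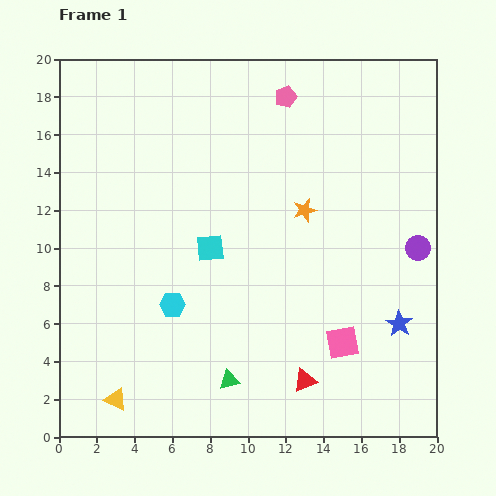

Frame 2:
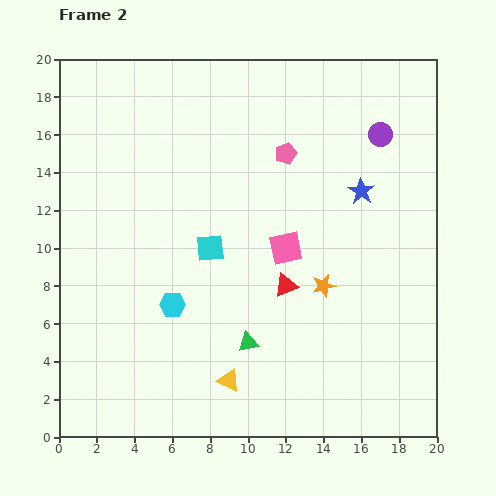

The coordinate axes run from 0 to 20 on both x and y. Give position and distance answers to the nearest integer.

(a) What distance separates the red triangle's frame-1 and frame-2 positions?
5

The red triangle moved from (13, 3) to (12, 8), a distance of √(1² + 5²) ≈ 5.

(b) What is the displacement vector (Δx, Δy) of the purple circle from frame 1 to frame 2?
(-2, 6)

The purple circle was at (19, 10) in frame 1 and (17, 16) in frame 2.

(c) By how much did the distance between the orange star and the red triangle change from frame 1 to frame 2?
-7

Distance in frame 1: 9. Distance in frame 2: 2.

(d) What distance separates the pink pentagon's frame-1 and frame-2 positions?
3

The pink pentagon moved from (12, 18) to (12, 15), a distance of √(0² + 3²) ≈ 3.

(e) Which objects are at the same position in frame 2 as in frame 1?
the cyan hexagon, the cyan square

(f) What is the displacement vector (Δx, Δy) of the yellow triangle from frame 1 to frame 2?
(6, 1)

The yellow triangle was at (3, 2) in frame 1 and (9, 3) in frame 2.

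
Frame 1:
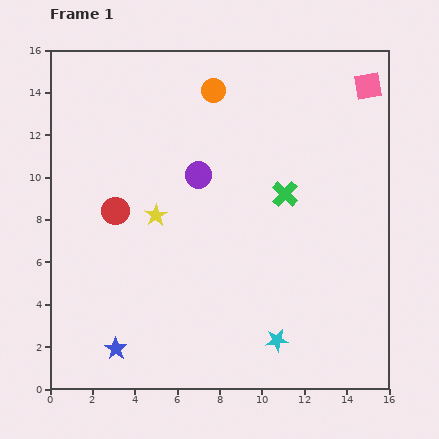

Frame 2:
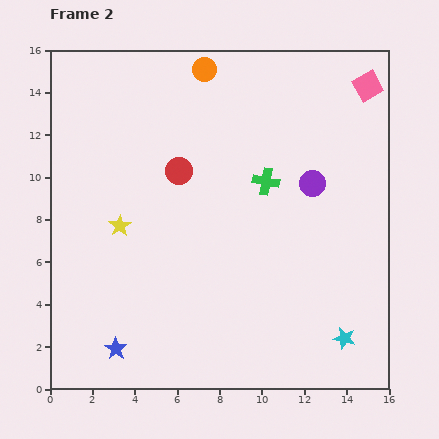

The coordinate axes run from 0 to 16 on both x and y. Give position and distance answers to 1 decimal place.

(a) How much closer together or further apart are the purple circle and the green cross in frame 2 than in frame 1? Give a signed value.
-2.0

Distance in frame 1: 4.2. Distance in frame 2: 2.2.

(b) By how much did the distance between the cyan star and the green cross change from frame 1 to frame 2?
+1.4

Distance in frame 1: 6.9. Distance in frame 2: 8.3.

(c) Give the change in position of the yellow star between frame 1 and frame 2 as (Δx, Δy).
(-1.7, -0.5)

The yellow star was at (5.0, 8.2) in frame 1 and (3.3, 7.7) in frame 2.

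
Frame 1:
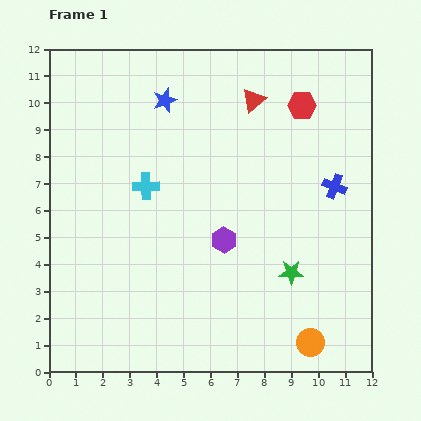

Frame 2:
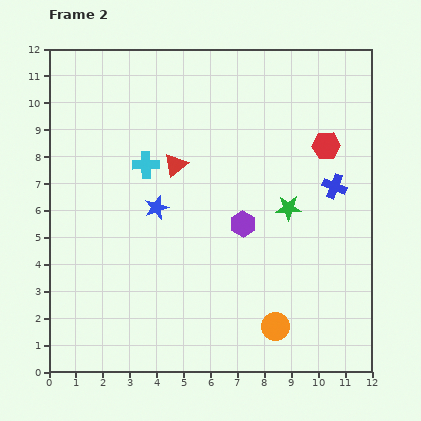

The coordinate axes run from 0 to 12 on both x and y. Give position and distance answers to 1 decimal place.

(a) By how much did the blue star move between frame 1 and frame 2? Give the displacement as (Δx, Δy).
(-0.3, -4.0)

The blue star was at (4.3, 10.1) in frame 1 and (4.0, 6.1) in frame 2.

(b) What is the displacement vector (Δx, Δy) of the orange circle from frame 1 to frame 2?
(-1.3, 0.6)

The orange circle was at (9.7, 1.1) in frame 1 and (8.4, 1.7) in frame 2.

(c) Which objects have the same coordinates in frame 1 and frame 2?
the blue cross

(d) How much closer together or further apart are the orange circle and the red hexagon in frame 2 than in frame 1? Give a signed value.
-1.8

Distance in frame 1: 8.8. Distance in frame 2: 7.0.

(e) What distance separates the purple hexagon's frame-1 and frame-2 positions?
0.9

The purple hexagon moved from (6.5, 4.9) to (7.2, 5.5), a distance of √(0.7² + 0.6²) ≈ 0.9.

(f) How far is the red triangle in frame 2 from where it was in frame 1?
3.8

The red triangle moved from (7.6, 10.1) to (4.7, 7.7), a distance of √(2.9² + 2.4²) ≈ 3.8.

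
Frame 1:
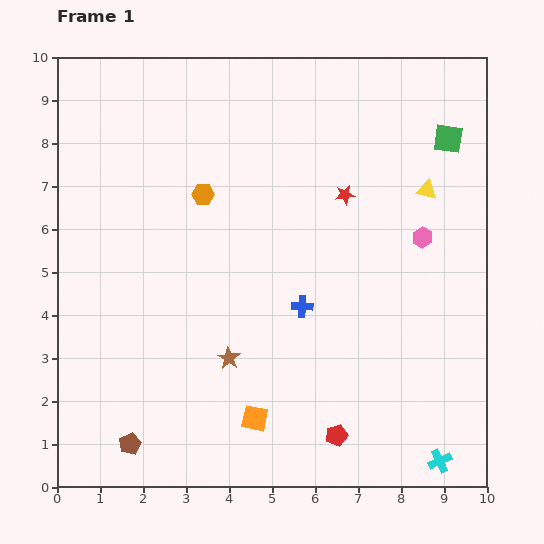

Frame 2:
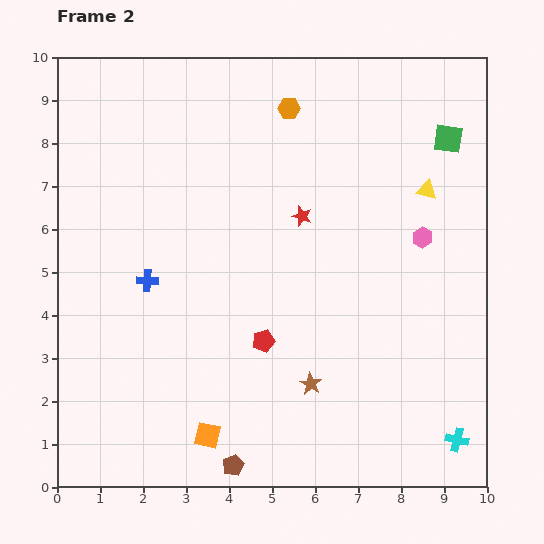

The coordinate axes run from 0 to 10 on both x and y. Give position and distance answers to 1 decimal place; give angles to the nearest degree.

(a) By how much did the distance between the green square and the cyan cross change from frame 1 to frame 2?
-0.5

Distance in frame 1: 7.5. Distance in frame 2: 7.0.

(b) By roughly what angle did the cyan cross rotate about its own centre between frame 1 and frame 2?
38° clockwise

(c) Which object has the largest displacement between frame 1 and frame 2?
the blue cross

(moved 3.6; next 2.8)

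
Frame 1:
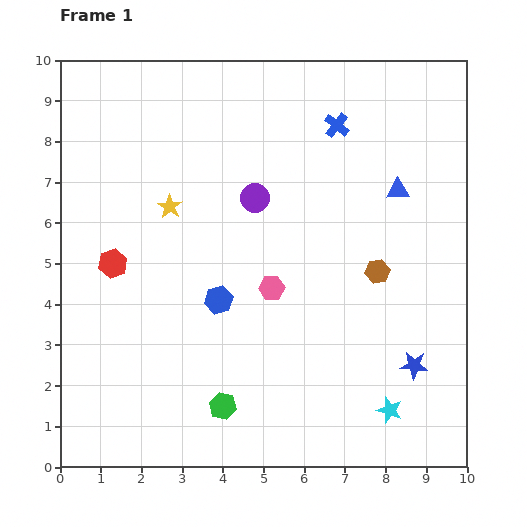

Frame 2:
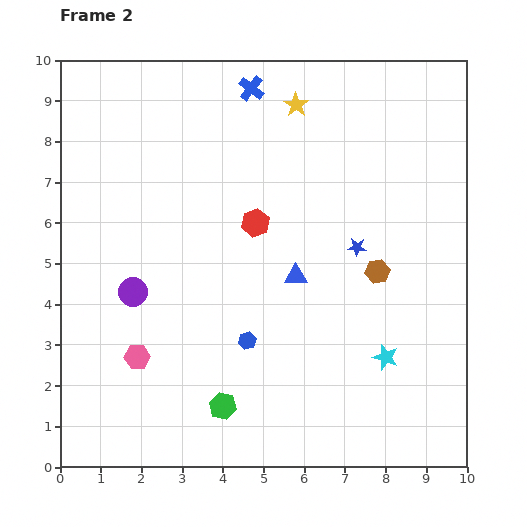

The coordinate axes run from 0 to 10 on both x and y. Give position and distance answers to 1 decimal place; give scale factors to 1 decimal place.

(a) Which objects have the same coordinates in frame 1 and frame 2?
the green hexagon, the brown hexagon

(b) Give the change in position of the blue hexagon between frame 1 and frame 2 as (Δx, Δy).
(0.7, -1.0)

The blue hexagon was at (3.9, 4.1) in frame 1 and (4.6, 3.1) in frame 2.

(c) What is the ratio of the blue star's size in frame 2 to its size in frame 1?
0.7×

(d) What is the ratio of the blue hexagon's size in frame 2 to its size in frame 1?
0.6×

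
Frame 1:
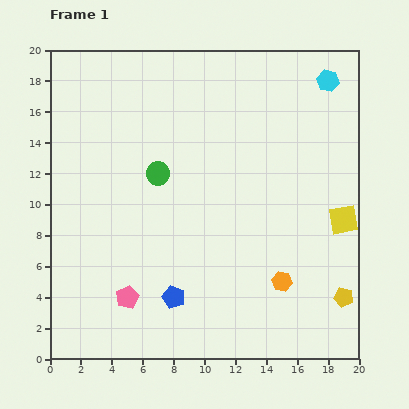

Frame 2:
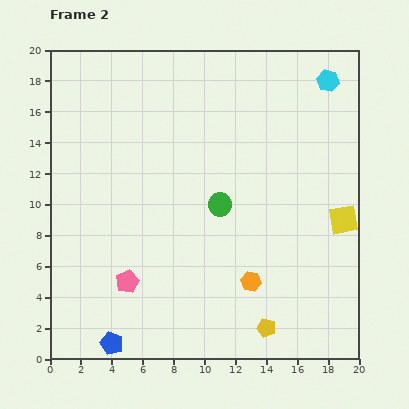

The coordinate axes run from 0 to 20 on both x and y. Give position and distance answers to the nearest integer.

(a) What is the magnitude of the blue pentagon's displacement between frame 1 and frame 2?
5

The blue pentagon moved from (8, 4) to (4, 1), a distance of √(4² + 3²) ≈ 5.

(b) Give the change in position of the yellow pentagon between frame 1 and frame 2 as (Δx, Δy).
(-5, -2)

The yellow pentagon was at (19, 4) in frame 1 and (14, 2) in frame 2.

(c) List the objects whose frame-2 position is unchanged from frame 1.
the cyan hexagon, the yellow square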